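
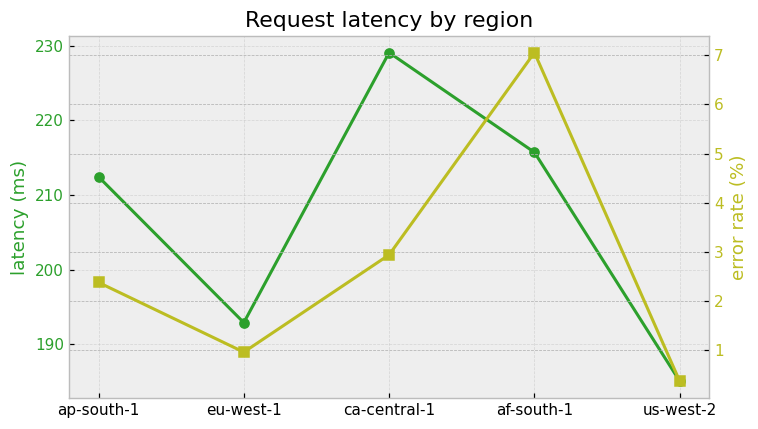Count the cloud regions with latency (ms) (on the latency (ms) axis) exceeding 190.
Above 190: ap-south-1, eu-west-1, ca-central-1, af-south-1.

4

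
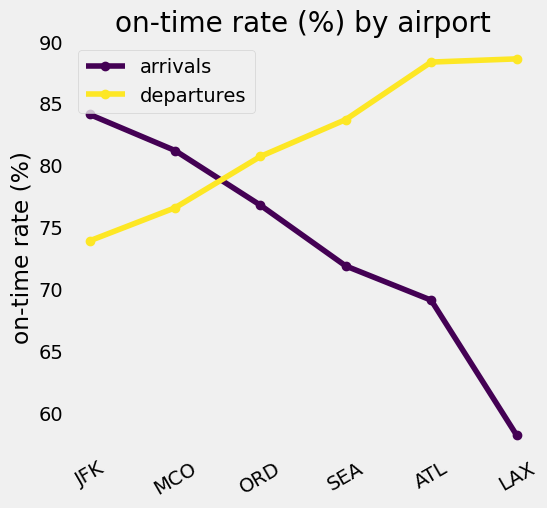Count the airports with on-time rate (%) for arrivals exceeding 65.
5

Above 65: JFK, MCO, ORD, SEA, ATL.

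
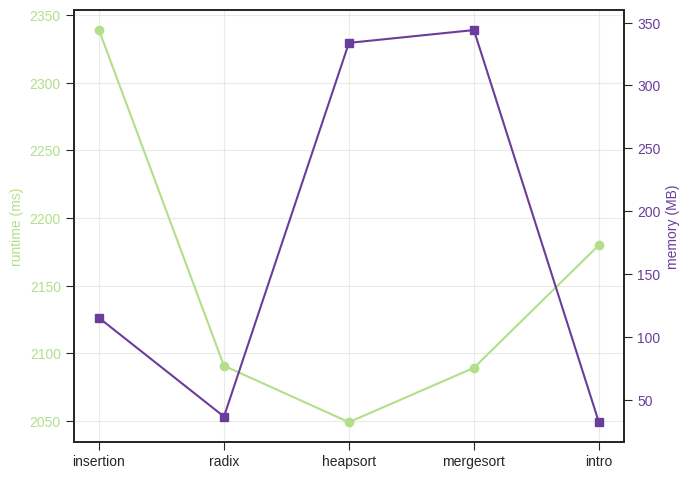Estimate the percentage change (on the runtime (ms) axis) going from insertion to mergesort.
≈ -10.6%

insertion ≈ 2350, mergesort ≈ 2100; (2100 − 2350) / 2350 ≈ -10.6%.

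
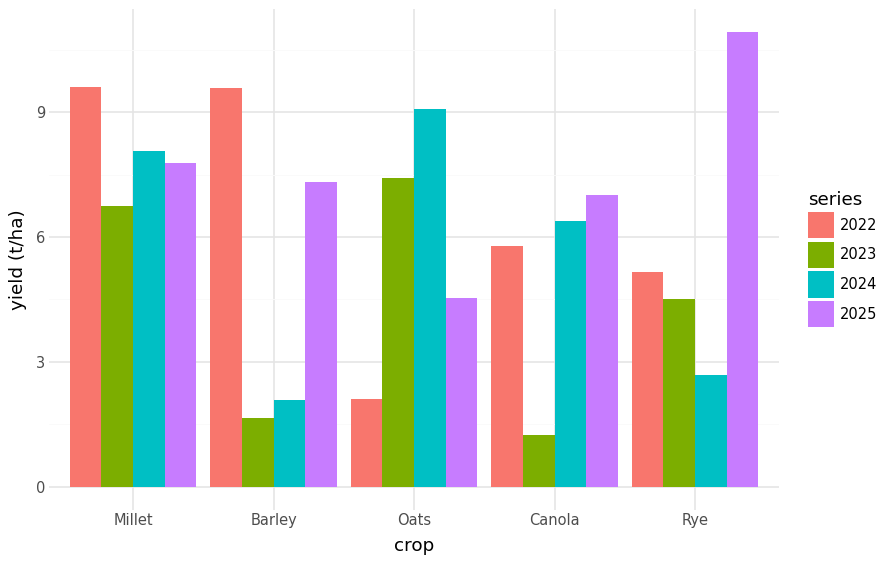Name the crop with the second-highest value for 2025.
Millet

Top 3 for 2025: Rye ≈ 11, Millet ≈ 8, Barley ≈ 7.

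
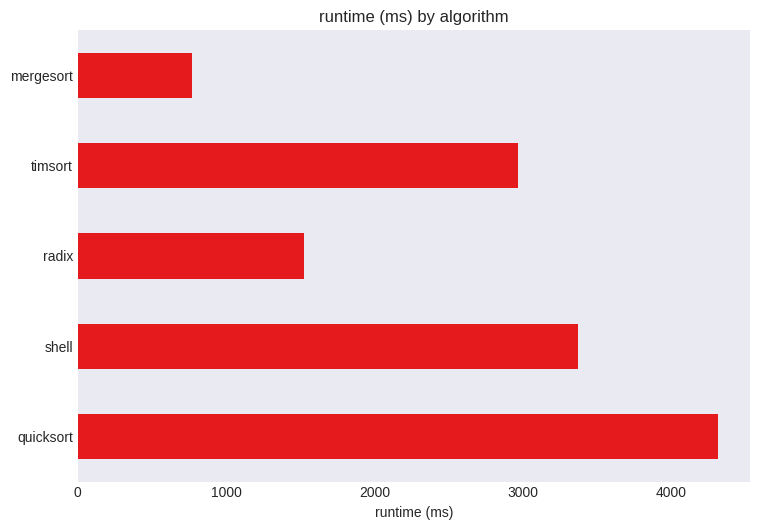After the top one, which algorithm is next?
Top 3: quicksort ≈ 4500, shell ≈ 3500, timsort ≈ 3000.

shell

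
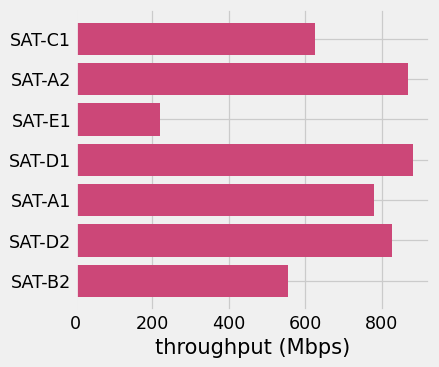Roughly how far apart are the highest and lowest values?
Max SAT-D1 ≈ 900, min SAT-E1 ≈ 200; range ≈ 700.

≈ 700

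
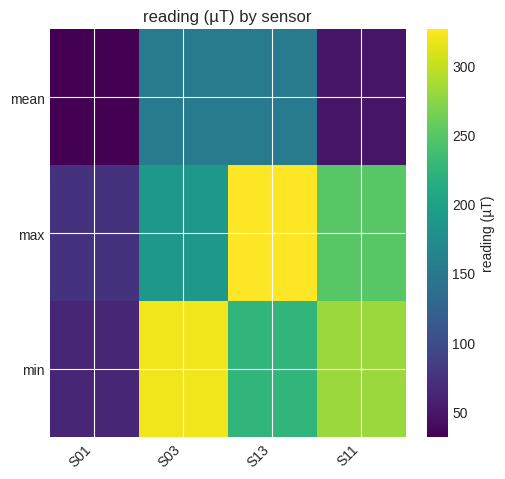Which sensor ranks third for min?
S13

Top 4 for min: S03 ≈ 325, S11 ≈ 275, S13 ≈ 225, S01 ≈ 75.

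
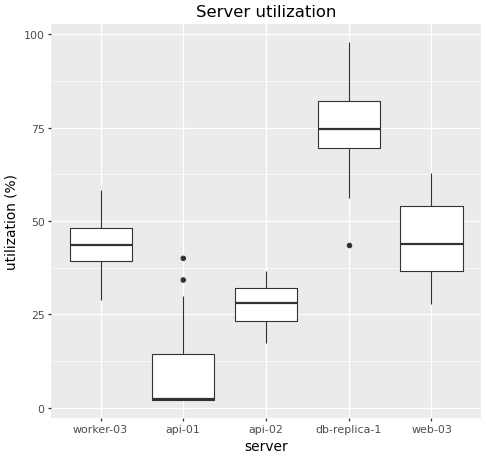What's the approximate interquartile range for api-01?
Q3 ≈ 10, Q1 ≈ 0; IQR ≈ 10.

≈ 10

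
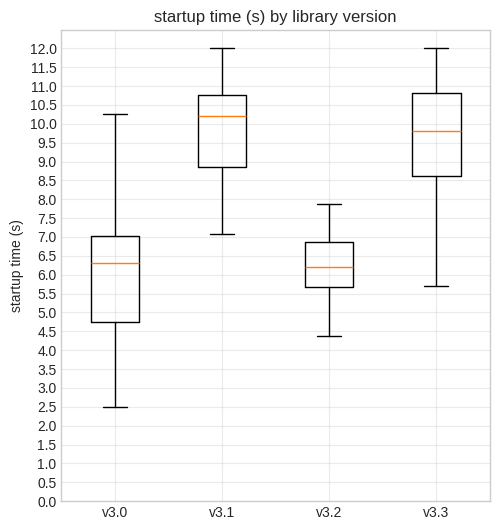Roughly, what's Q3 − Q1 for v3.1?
Q3 ≈ 11.0, Q1 ≈ 9.0; IQR ≈ 2.0.

≈ 2.0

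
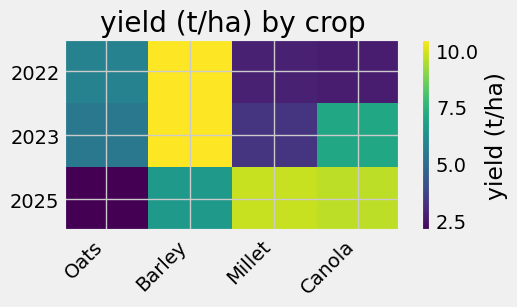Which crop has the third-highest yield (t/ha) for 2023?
Oats

Top 4 for 2023: Barley ≈ 10, Canola ≈ 7, Oats ≈ 5, Millet ≈ 3.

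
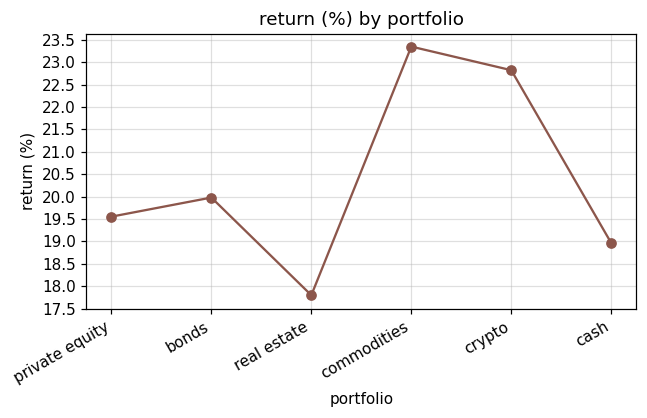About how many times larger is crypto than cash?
≈ 1.21×

crypto ≈ 23.0, cash ≈ 19.0; 23.0/19.0 ≈ 1.21.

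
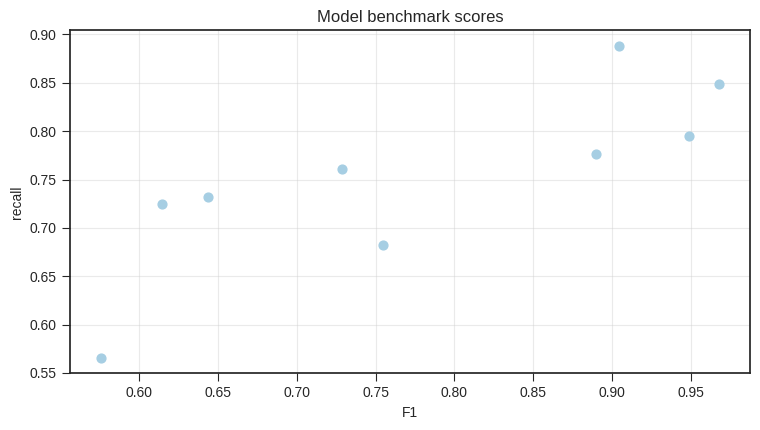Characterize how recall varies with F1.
Points are positively correlated; strong (|r| ≈ 0.8).

positive, strong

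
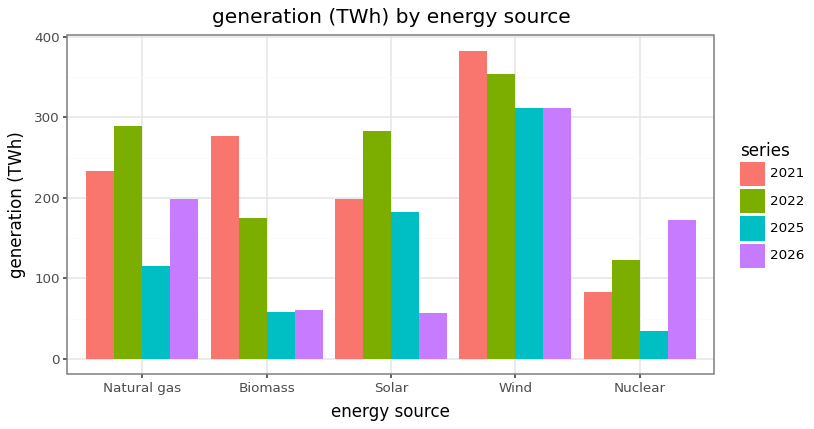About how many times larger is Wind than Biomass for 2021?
Wind ≈ 400, Biomass ≈ 300; 400/300 ≈ 1.33.

≈ 1.33×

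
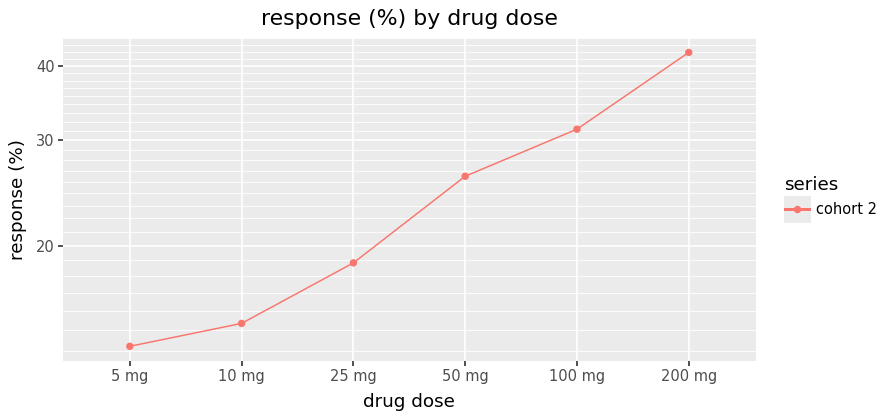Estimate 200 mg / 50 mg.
200 mg ≈ 40, 50 mg ≈ 25; 40/25 ≈ 1.6.

≈ 1.6×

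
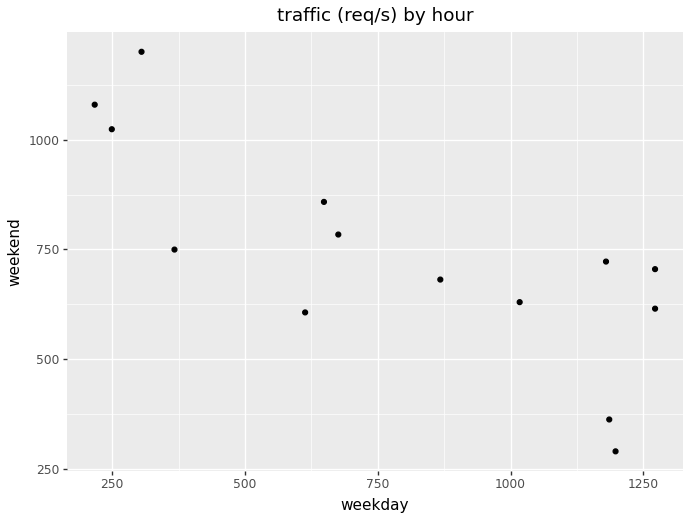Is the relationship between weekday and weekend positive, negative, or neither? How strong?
negative, strong

Points are negatively correlated; strong (|r| ≈ 0.8).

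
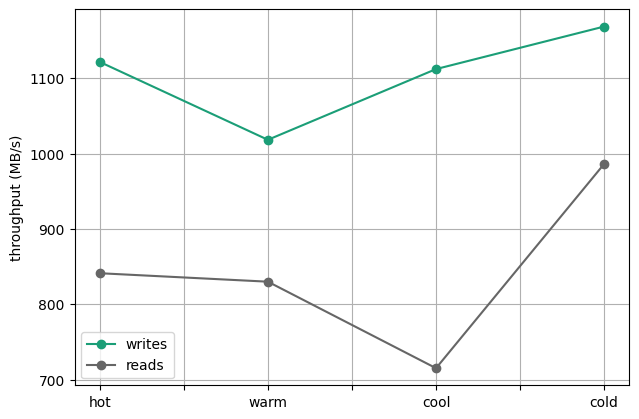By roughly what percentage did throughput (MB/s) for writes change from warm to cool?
≈ +10%

warm ≈ 1000, cool ≈ 1100; (1100 − 1000) / 1000 ≈ +10%.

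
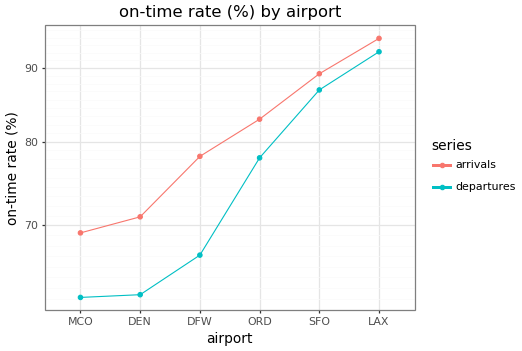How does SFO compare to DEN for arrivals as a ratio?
≈ 1.29×

SFO ≈ 90, DEN ≈ 70; 90/70 ≈ 1.29.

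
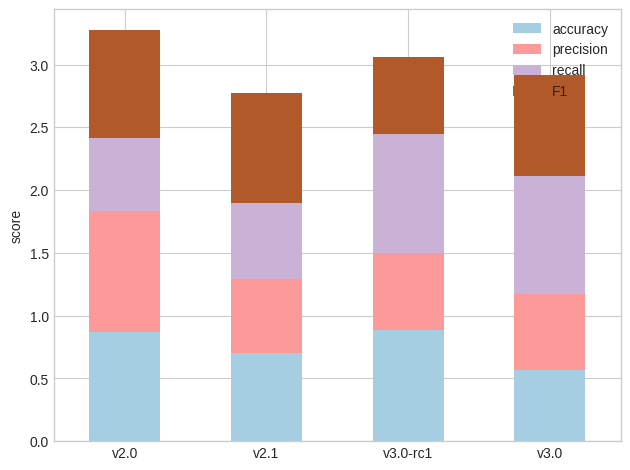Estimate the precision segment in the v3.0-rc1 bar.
≈ 0.5

precision top ≈ 1.5, bottom ≈ 1.0; segment ≈ 0.5.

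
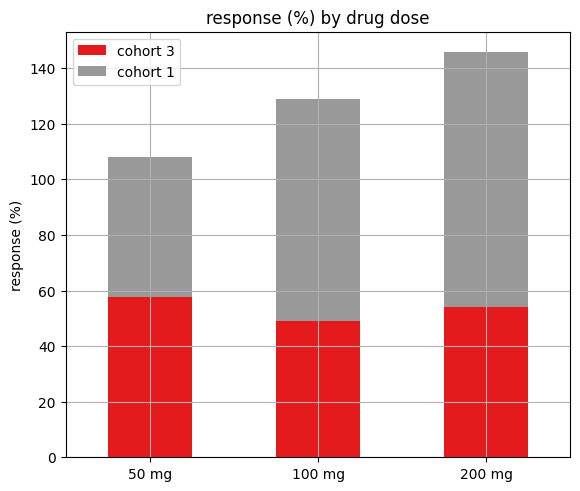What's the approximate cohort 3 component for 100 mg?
≈ 40

cohort 3 top ≈ 40, bottom ≈ 0; segment ≈ 40.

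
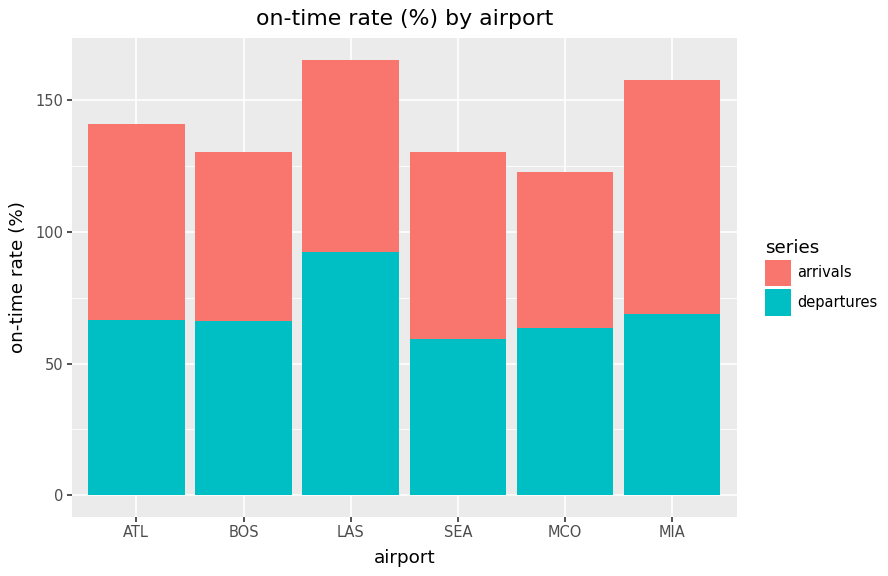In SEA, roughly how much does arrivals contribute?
≈ 80

arrivals top ≈ 140, bottom ≈ 60; segment ≈ 80.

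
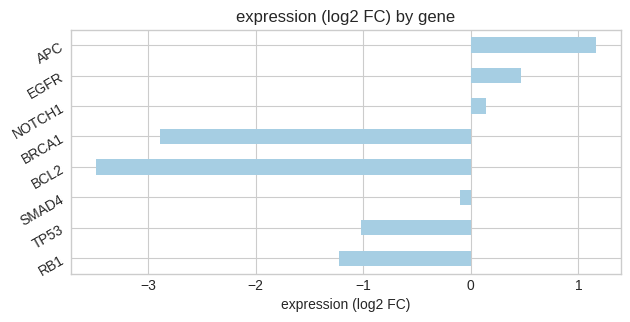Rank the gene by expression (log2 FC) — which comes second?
Top 3: APC ≈ 1.0, EGFR ≈ 0.5, NOTCH1 ≈ 0.0.

EGFR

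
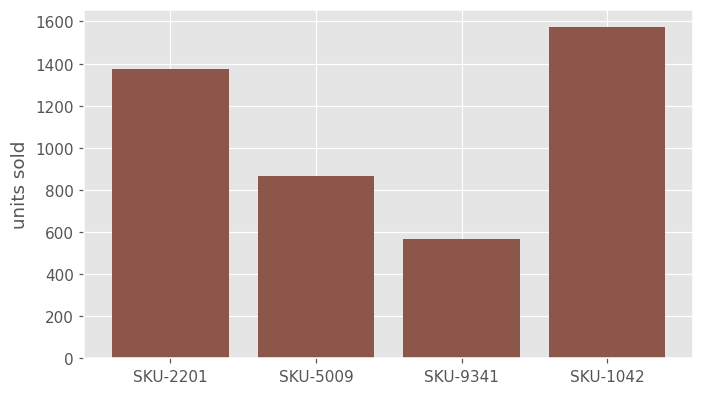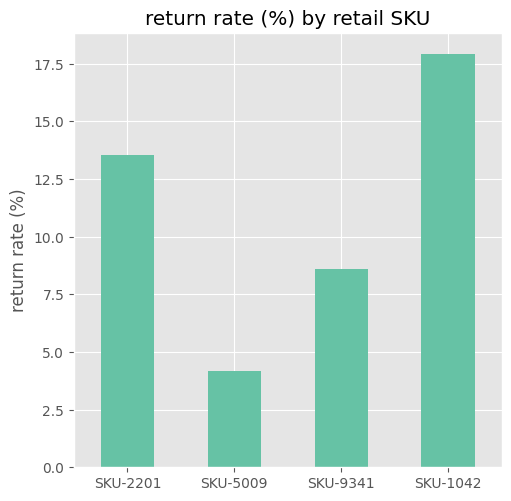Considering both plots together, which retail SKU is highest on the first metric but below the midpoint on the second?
Chart 2 median return rate (%) ≈ 12; below-median retail SKUs: SKU-5009, SKU-9341. Among those, SKU-5009 has the highest units sold (≈ 800).

SKU-5009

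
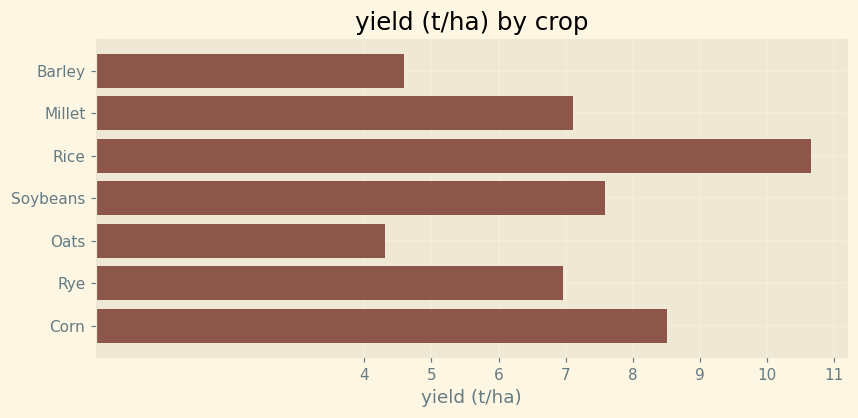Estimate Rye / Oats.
≈ 1.75×

Rye ≈ 7, Oats ≈ 4; 7/4 ≈ 1.75.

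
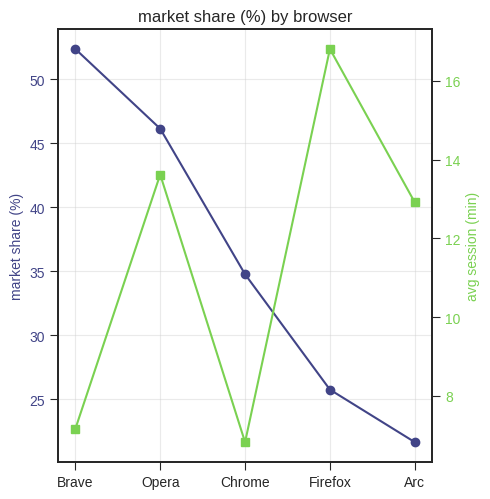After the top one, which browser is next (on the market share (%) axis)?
Opera

Top 3 (on the market share (%) axis): Brave ≈ 50, Opera ≈ 45, Chrome ≈ 35.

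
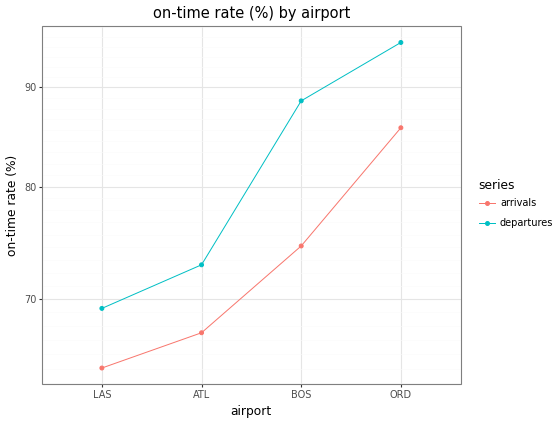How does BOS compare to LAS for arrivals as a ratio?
BOS ≈ 75, LAS ≈ 65; 75/65 ≈ 1.15.

≈ 1.15×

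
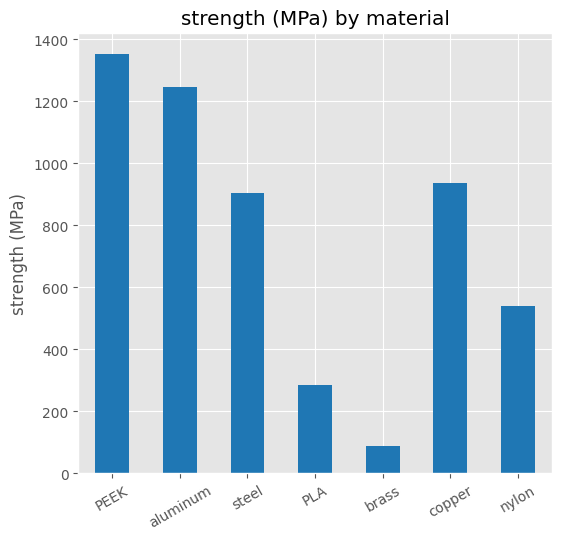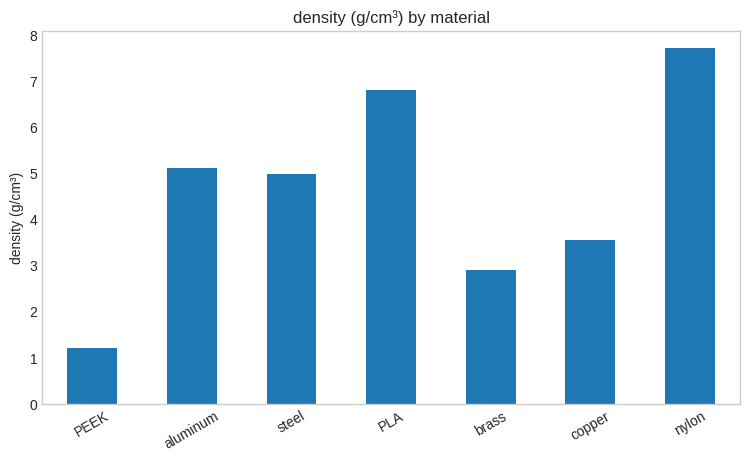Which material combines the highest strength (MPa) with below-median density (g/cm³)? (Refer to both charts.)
PEEK

Chart 2 median density (g/cm³) ≈ 5; below-median materials: PEEK, brass, copper. Among those, PEEK has the highest strength (MPa) (≈ 1400).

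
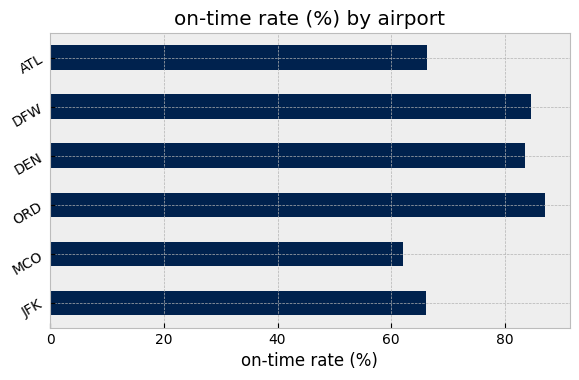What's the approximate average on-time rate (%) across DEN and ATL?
≈ 75

(80 + 70) / 2 ≈ 75.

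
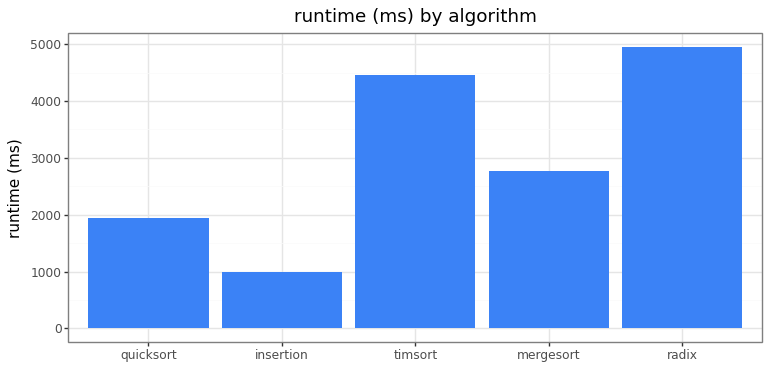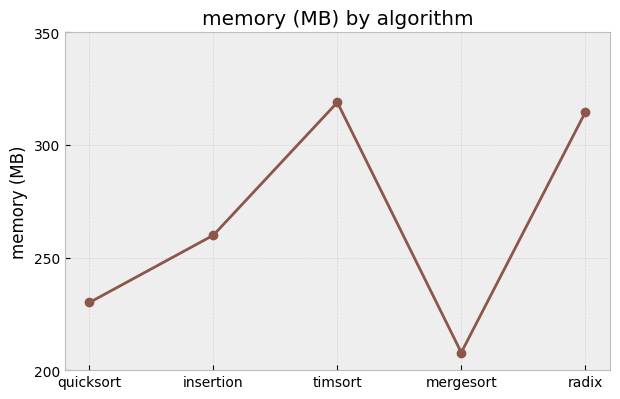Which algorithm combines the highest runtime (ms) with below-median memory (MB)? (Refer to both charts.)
mergesort

Chart 2 median memory (MB) ≈ 250; below-median algorithms: quicksort, mergesort. Among those, mergesort has the highest runtime (ms) (≈ 3000).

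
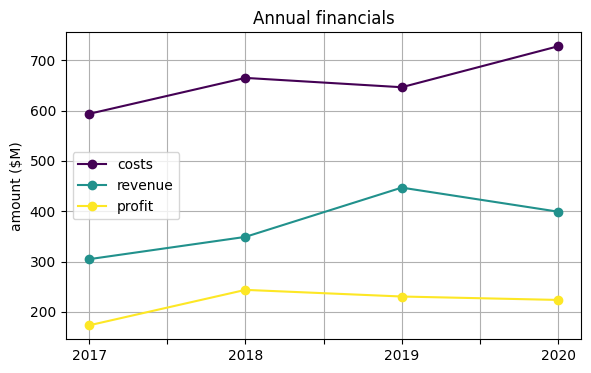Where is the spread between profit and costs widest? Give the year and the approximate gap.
2020: profit ≈ 200, costs ≈ 750 → gap ≈ 550. Next-largest (2018) is only ≈ 400.

2020, ≈ 550 $M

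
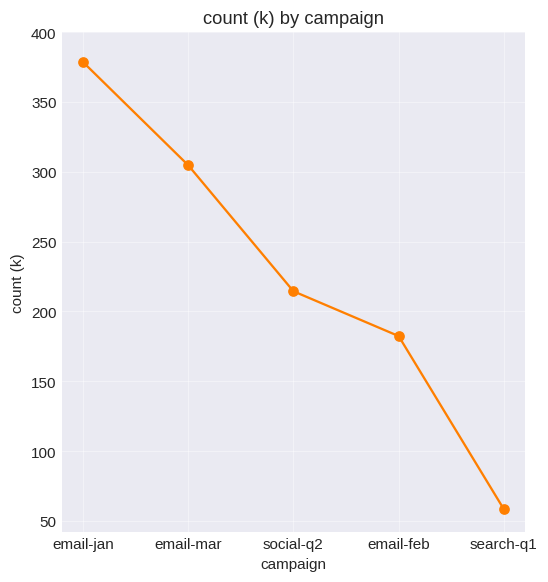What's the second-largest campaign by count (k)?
email-mar

Top 3: email-jan ≈ 400, email-mar ≈ 300, social-q2 ≈ 200.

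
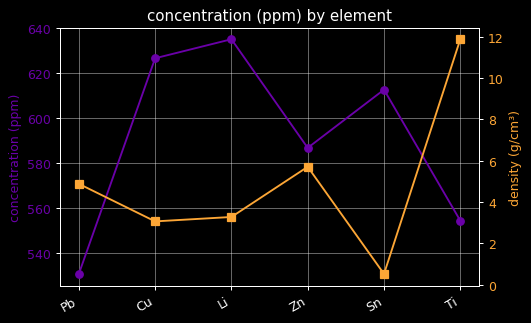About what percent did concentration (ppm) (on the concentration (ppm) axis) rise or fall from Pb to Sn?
≈ +15.1%

Pb ≈ 530, Sn ≈ 610; (610 − 530) / 530 ≈ +15.1%.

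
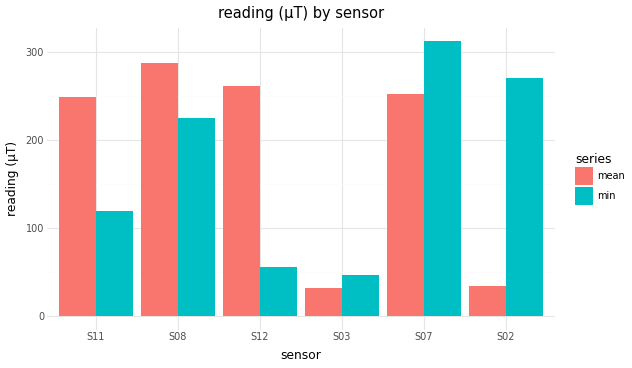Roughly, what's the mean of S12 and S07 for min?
(50 + 300) / 2 ≈ 175.

≈ 175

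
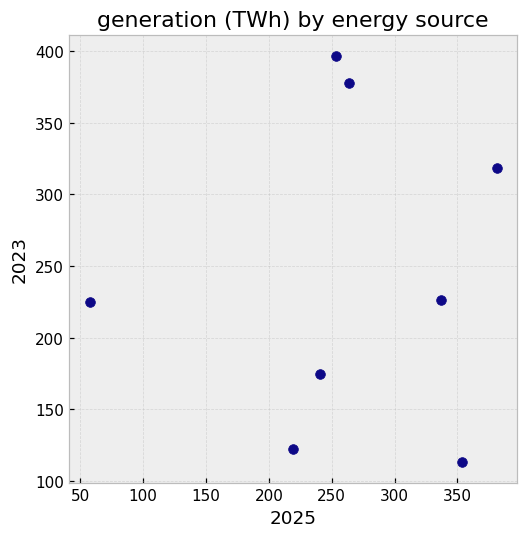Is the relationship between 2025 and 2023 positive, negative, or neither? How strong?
no clear correlation

Points are roughly uncorrelated; weak (|r| ≈ 0.1).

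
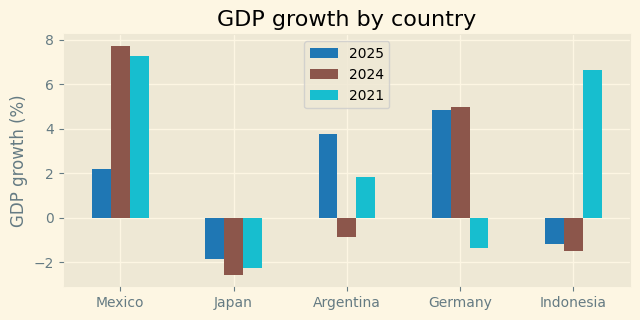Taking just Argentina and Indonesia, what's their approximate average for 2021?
≈ 4

(2 + 7) / 2 ≈ 4.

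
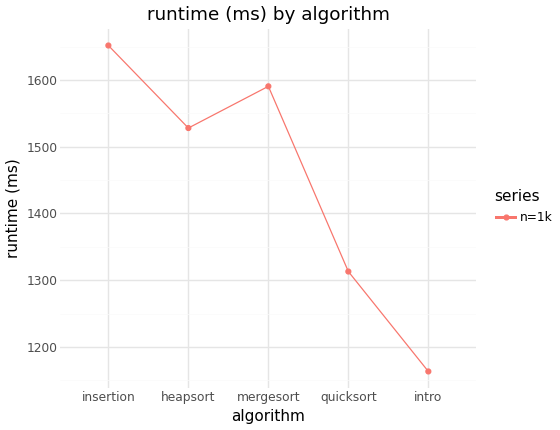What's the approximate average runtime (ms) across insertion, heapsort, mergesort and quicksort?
(1650 + 1550 + 1600 + 1300) / 4 ≈ 1525.

≈ 1525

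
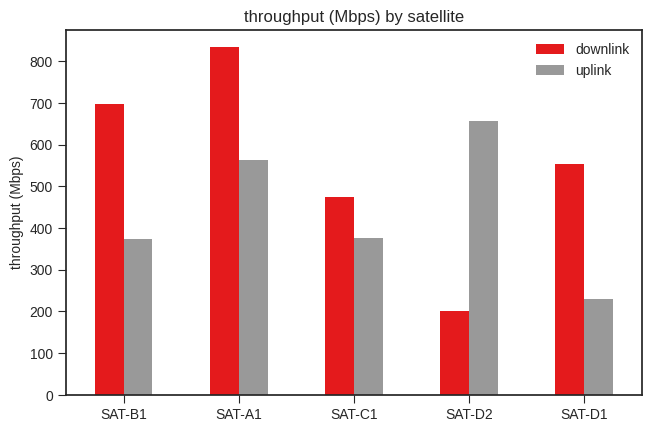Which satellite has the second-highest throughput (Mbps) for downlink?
Top 3 for downlink: SAT-A1 ≈ 800, SAT-B1 ≈ 700, SAT-D1 ≈ 600.

SAT-B1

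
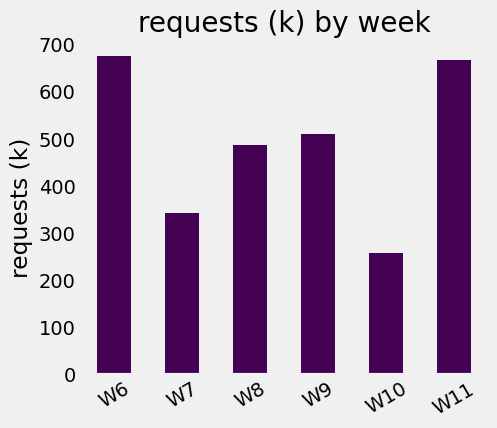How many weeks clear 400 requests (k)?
Above 400: W6, W8, W9, W11.

4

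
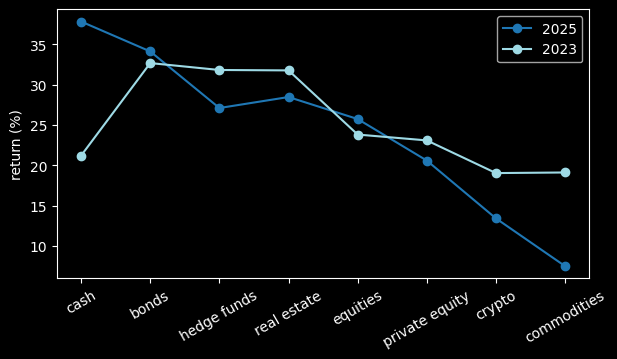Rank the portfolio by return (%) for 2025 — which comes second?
Top 3 for 2025: cash ≈ 40, bonds ≈ 35, real estate ≈ 30.

bonds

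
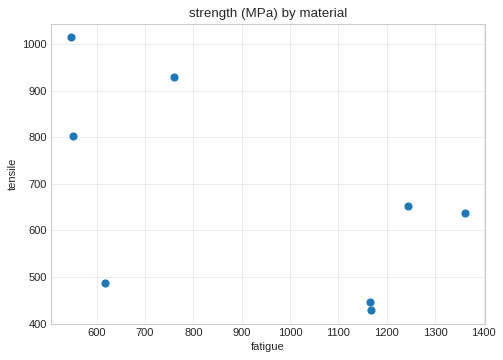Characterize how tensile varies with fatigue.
Points are negatively correlated; moderate (|r| ≈ 0.6).

negative, moderate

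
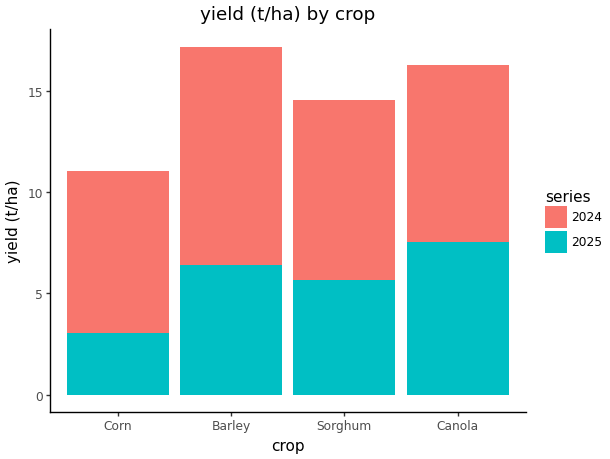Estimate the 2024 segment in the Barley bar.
2024 top ≈ 18, bottom ≈ 6; segment ≈ 12.

≈ 12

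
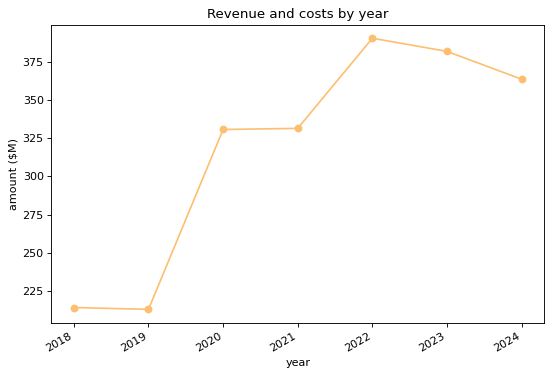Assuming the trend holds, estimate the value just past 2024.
≈ 340

Last three: 400, 380, 360 → slope ≈ -20/step → next ≈ 340.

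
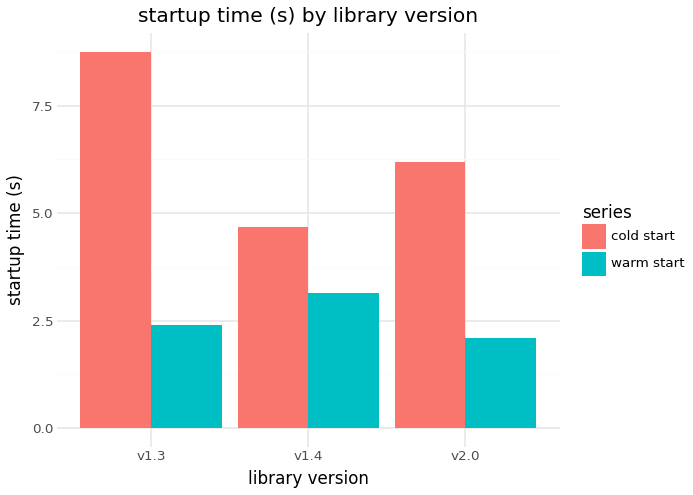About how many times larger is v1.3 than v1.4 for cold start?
≈ 1.8×

v1.3 ≈ 9, v1.4 ≈ 5; 9/5 ≈ 1.8.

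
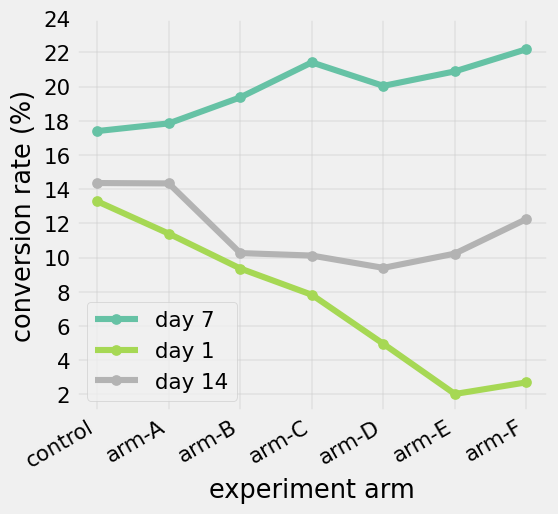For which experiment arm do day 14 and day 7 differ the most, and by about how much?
arm-C, ≈ 12 %

arm-C: day 14 ≈ 10, day 7 ≈ 22 → gap ≈ 12. Next-largest (arm-E) is only ≈ 10.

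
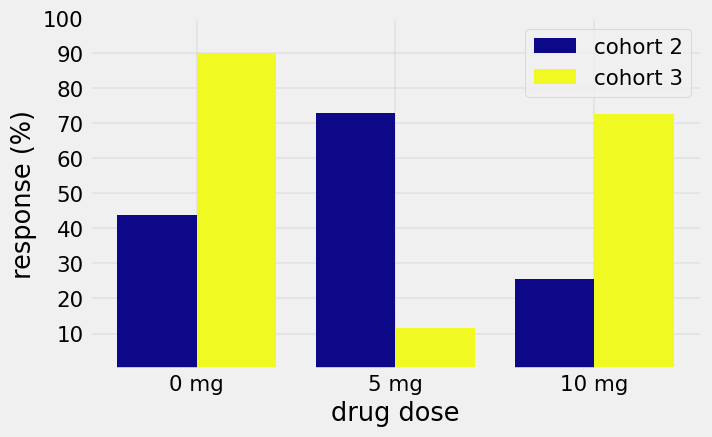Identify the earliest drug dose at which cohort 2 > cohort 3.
0 mg: cohort 2 ≈ 40 vs cohort 3 ≈ 90 (not yet); 5 mg: cohort 2 ≈ 70 vs cohort 3 ≈ 10 (first crossover).

5 mg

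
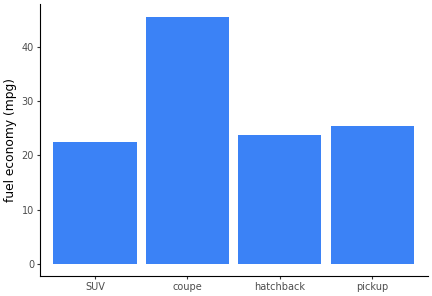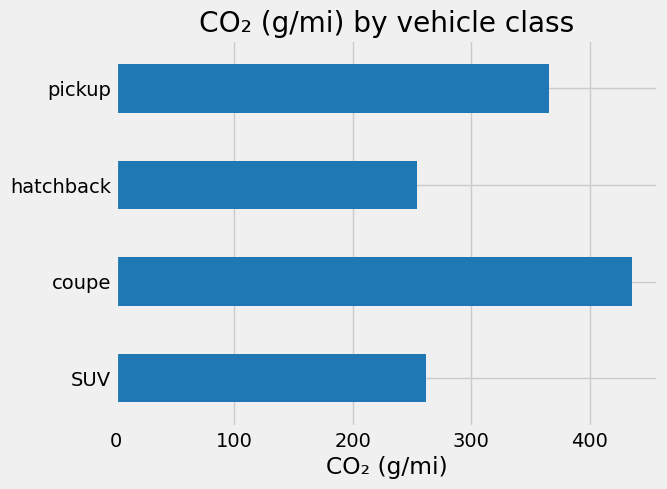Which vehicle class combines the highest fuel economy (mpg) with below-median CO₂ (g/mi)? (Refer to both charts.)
Chart 2 median CO₂ (g/mi) ≈ 300; below-median vehicle classes: SUV, hatchback. Among those, hatchback has the highest fuel economy (mpg) (≈ 25).

hatchback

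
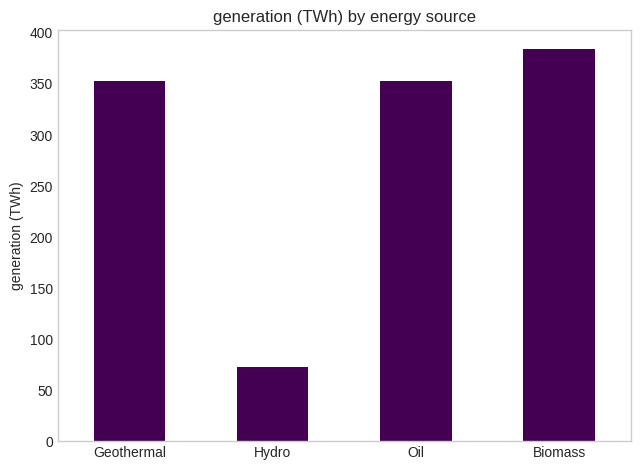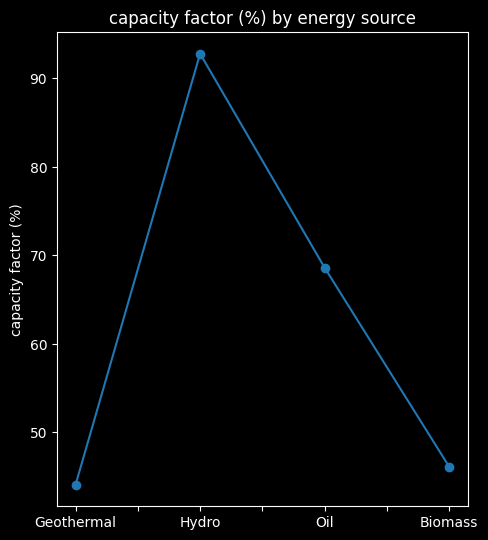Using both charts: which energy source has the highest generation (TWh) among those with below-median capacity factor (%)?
Chart 2 median capacity factor (%) ≈ 60; below-median energy sources: Geothermal, Biomass. Among those, Biomass has the highest generation (TWh) (≈ 400).

Biomass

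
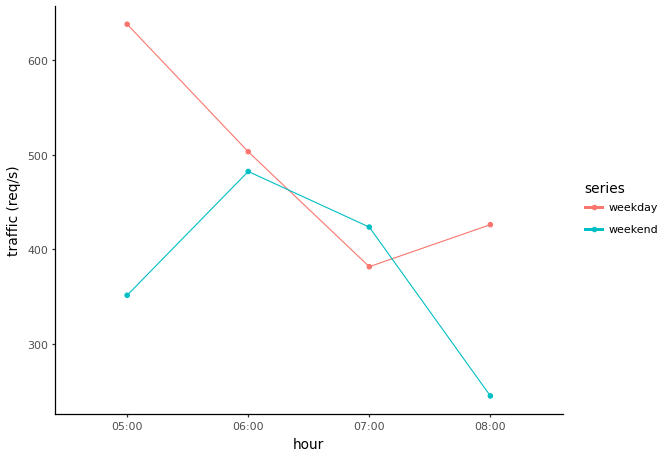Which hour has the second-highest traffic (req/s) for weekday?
Top 3 for weekday: 05:00 ≈ 650, 06:00 ≈ 500, 08:00 ≈ 450.

06:00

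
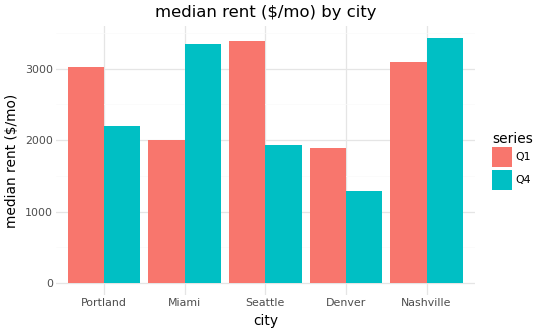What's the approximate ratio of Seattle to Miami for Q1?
≈ 1.75×

Seattle ≈ 3500, Miami ≈ 2000; 3500/2000 ≈ 1.75.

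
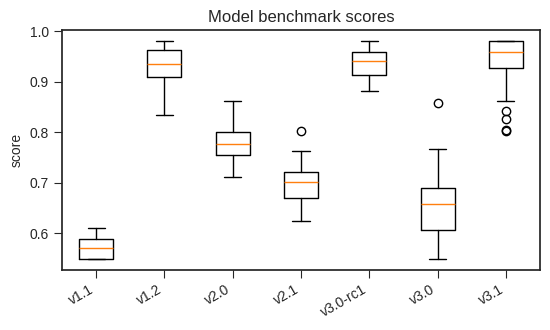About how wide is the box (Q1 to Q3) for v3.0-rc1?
≈ 0.05

Q3 ≈ 0.95, Q1 ≈ 0.90; IQR ≈ 0.05.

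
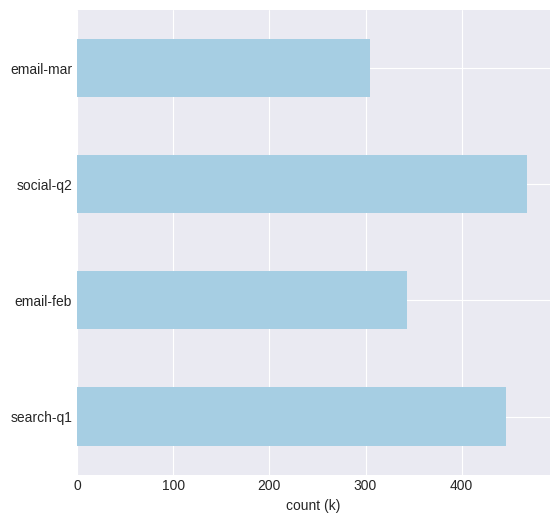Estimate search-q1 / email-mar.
search-q1 ≈ 450, email-mar ≈ 300; 450/300 ≈ 1.5.

≈ 1.5×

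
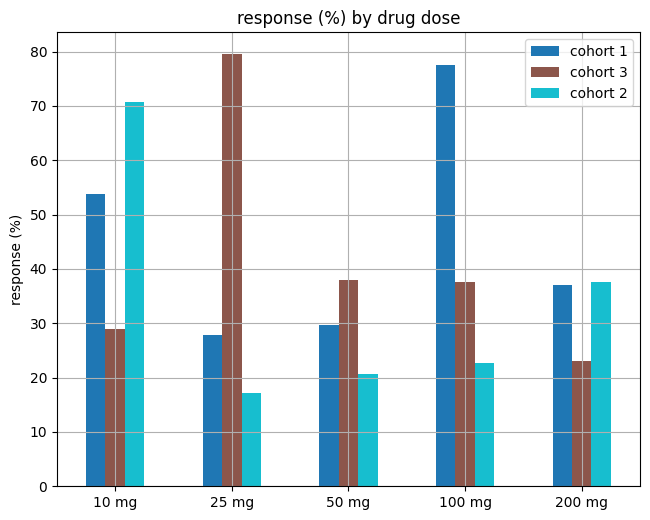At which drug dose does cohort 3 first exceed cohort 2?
10 mg: cohort 3 ≈ 30 vs cohort 2 ≈ 70 (not yet); 25 mg: cohort 3 ≈ 80 vs cohort 2 ≈ 20 (first crossover).

25 mg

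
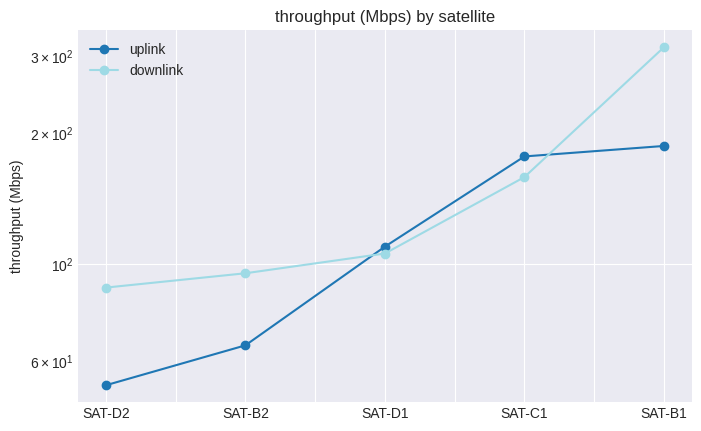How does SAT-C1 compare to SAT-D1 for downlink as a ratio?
≈ 1.5×

SAT-C1 ≈ 150, SAT-D1 ≈ 100; 150/100 ≈ 1.5.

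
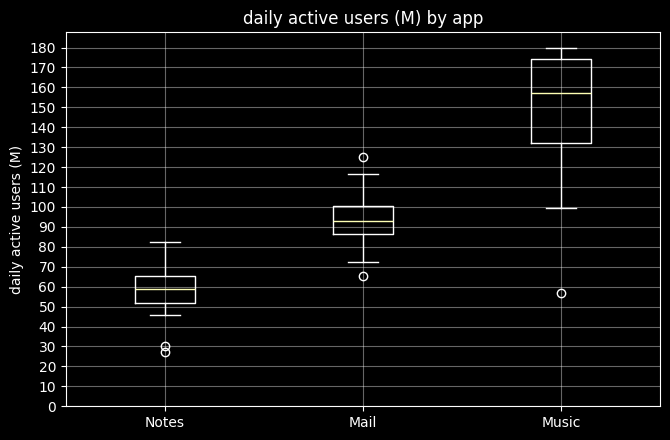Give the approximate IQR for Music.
Q3 ≈ 170, Q1 ≈ 130; IQR ≈ 40.

≈ 40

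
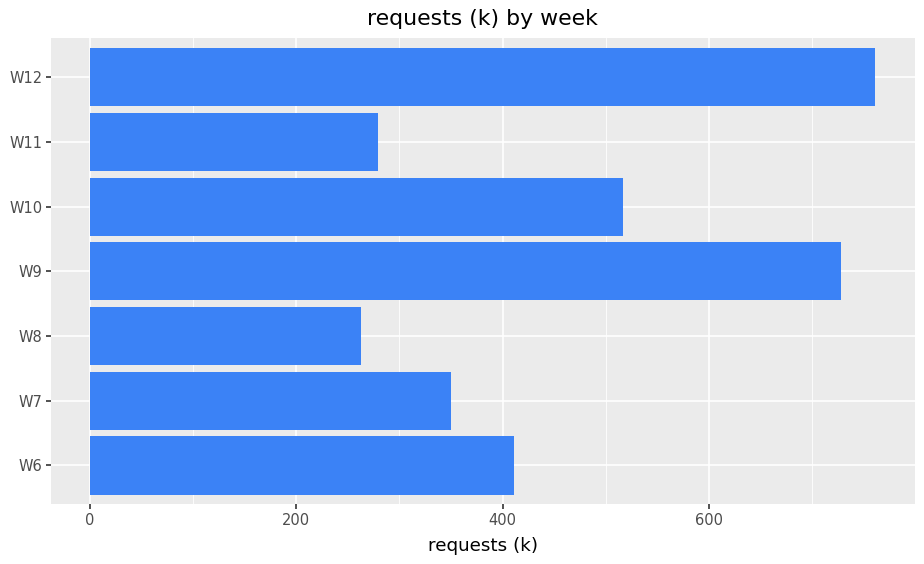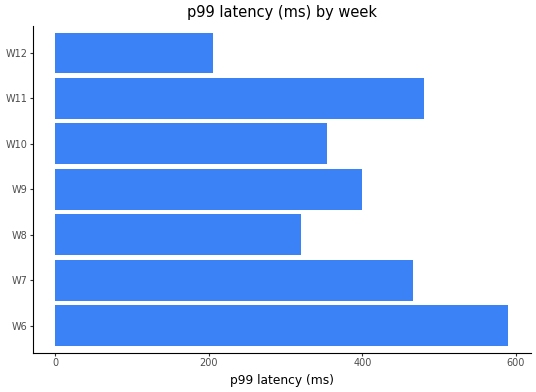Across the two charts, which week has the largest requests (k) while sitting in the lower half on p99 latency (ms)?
W12

Chart 2 median p99 latency (ms) ≈ 400; below-median weeks: W8, W10, W12. Among those, W12 has the highest requests (k) (≈ 800).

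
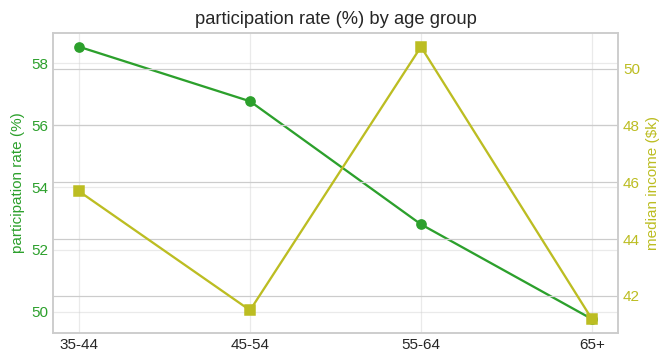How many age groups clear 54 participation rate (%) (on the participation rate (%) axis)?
Above 54: 35-44, 45-54.

2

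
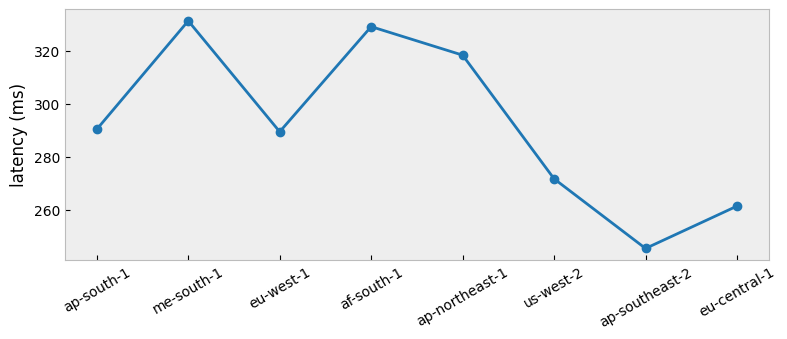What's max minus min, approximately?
≈ 80

Max me-south-1 ≈ 330, min ap-southeast-2 ≈ 250; range ≈ 80.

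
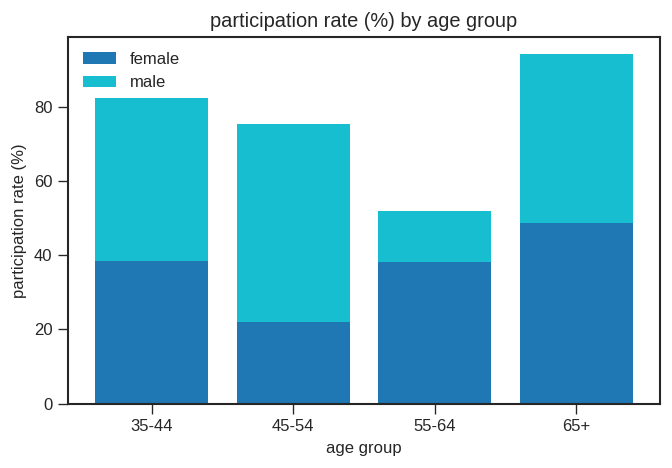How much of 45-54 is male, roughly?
male top ≈ 80, bottom ≈ 20; segment ≈ 60.

≈ 60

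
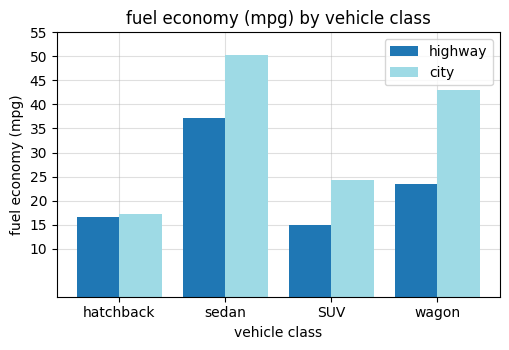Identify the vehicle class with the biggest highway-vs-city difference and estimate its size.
wagon: highway ≈ 25, city ≈ 45 → gap ≈ 20. Next-largest (sedan) is only ≈ 15.

wagon, ≈ 20 mpg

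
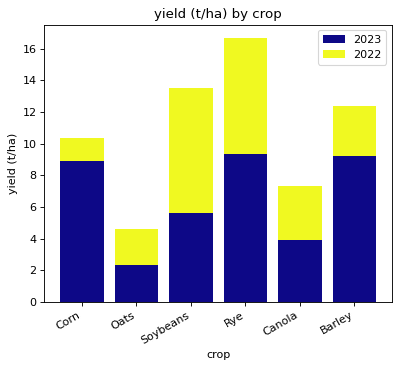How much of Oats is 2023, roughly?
2023 top ≈ 2, bottom ≈ 0; segment ≈ 2.

≈ 2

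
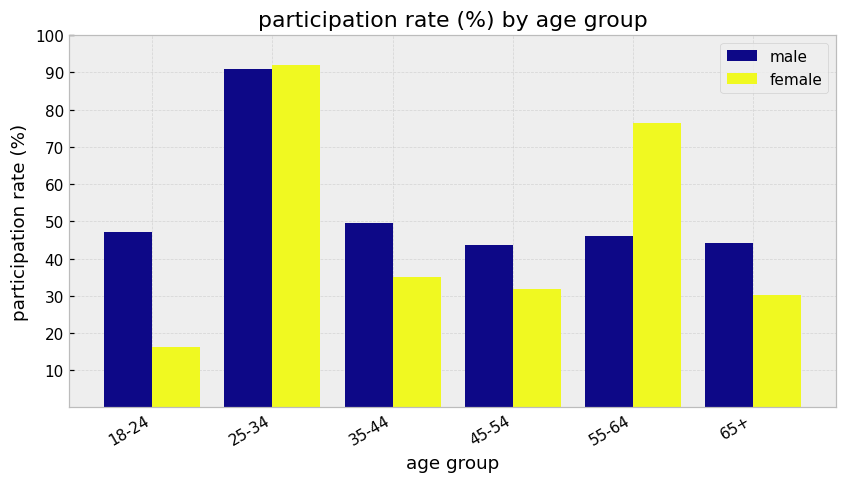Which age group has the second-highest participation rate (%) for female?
55-64

Top 3 for female: 25-34 ≈ 90, 55-64 ≈ 80, 35-44 ≈ 40.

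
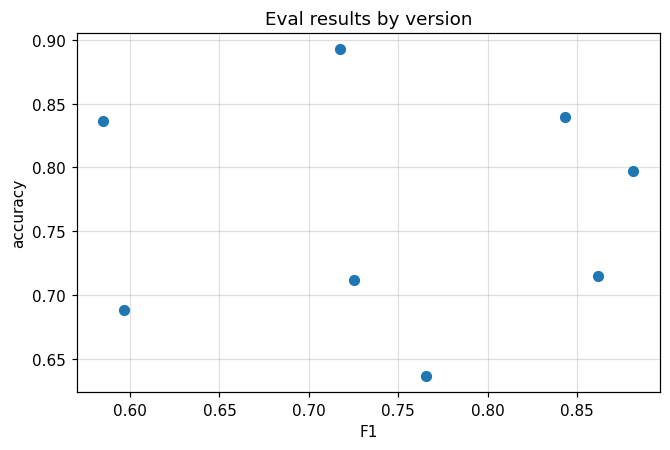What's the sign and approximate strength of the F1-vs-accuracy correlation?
no clear correlation

Points are roughly uncorrelated; weak (|r| ≈ 0.0).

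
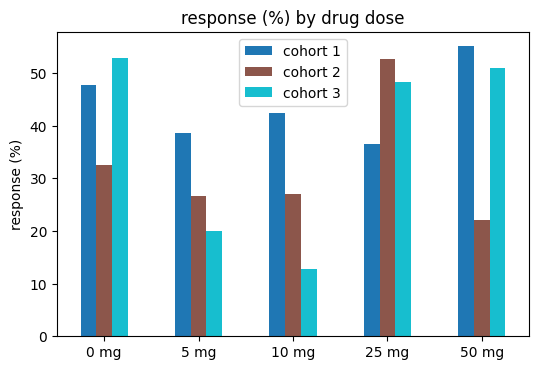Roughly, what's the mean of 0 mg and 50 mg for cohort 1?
≈ 52

(50 + 55) / 2 ≈ 52.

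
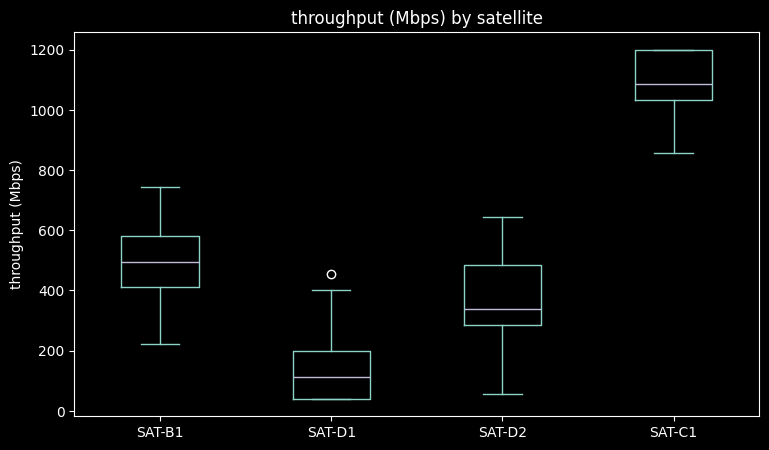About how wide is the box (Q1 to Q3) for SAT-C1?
≈ 200

Q3 ≈ 1200, Q1 ≈ 1000; IQR ≈ 200.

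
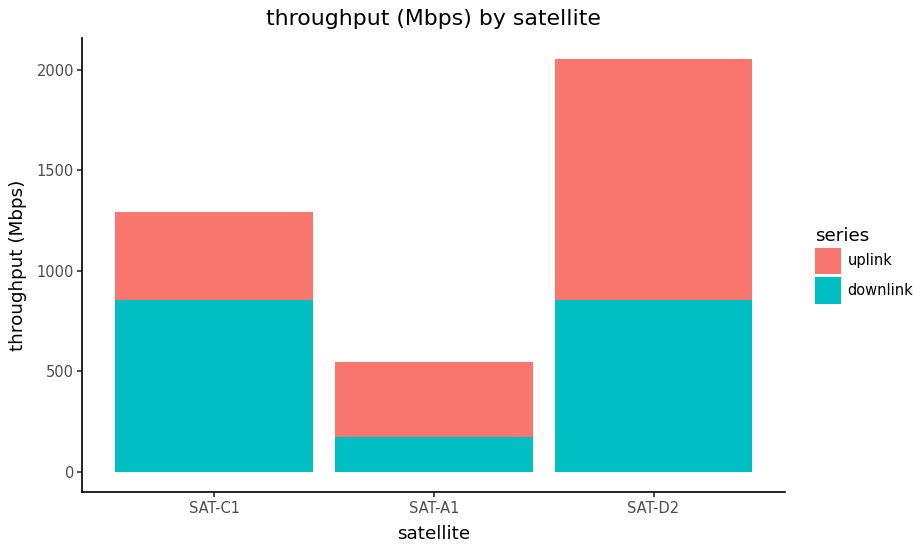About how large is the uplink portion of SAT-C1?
≈ 400

uplink top ≈ 1200, bottom ≈ 800; segment ≈ 400.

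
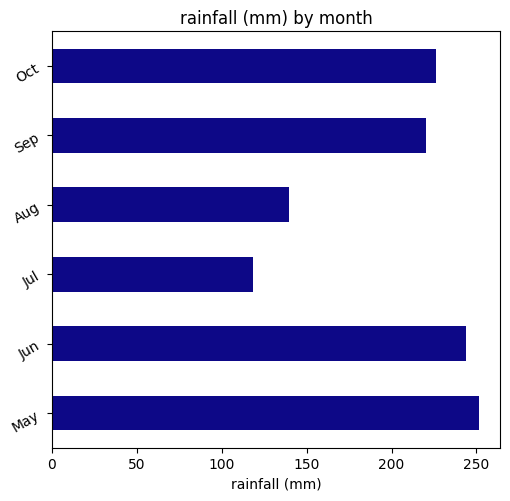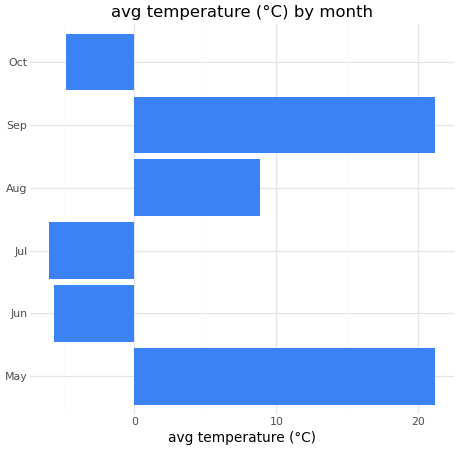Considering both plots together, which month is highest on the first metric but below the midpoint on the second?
Chart 2 median avg temperature (°C) ≈ 2; below-median months: Jun, Jul, Oct. Among those, Jun has the highest rainfall (mm) (≈ 250).

Jun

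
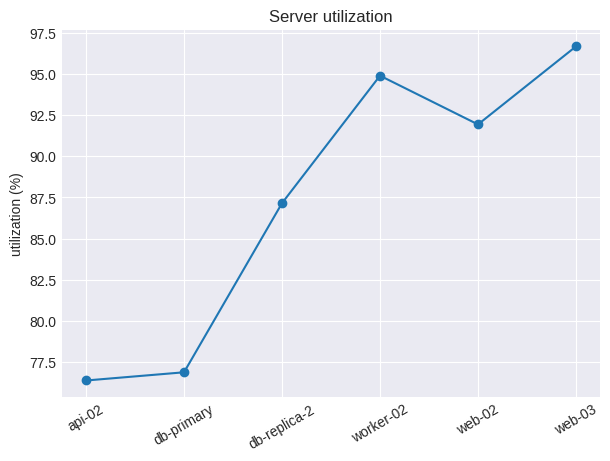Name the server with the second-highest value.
Top 3: web-03 ≈ 96, worker-02 ≈ 94, web-02 ≈ 92.

worker-02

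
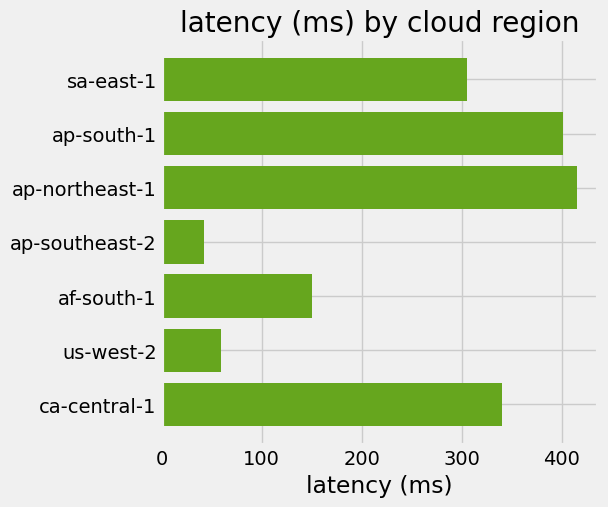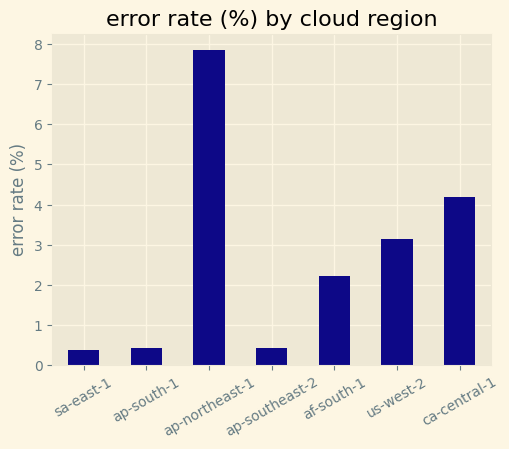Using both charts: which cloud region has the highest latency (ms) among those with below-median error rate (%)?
Chart 2 median error rate (%) ≈ 2; below-median cloud regions: sa-east-1, ap-south-1, ap-southeast-2. Among those, ap-south-1 has the highest latency (ms) (≈ 400).

ap-south-1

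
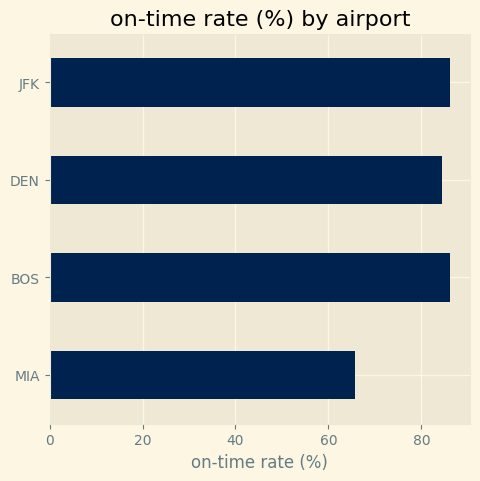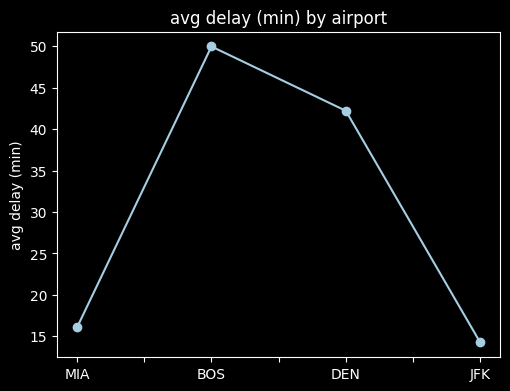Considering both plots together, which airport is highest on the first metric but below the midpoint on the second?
Chart 2 median avg delay (min) ≈ 30; below-median airports: MIA, JFK. Among those, JFK has the highest on-time rate (%) (≈ 90).

JFK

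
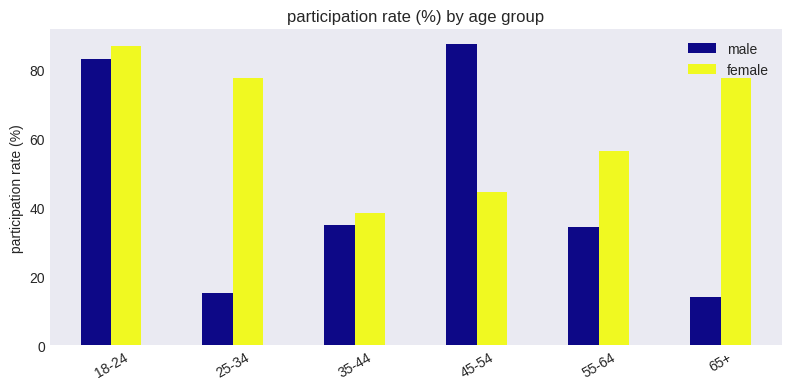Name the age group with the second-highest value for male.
Top 3 for male: 45-54 ≈ 90, 18-24 ≈ 80, 35-44 ≈ 30.

18-24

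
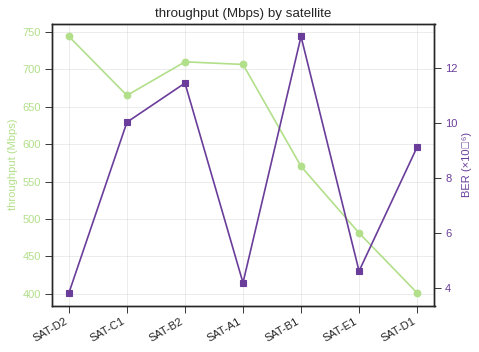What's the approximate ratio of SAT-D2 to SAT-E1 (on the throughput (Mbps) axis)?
≈ 1.5×

SAT-D2 ≈ 750, SAT-E1 ≈ 500; 750/500 ≈ 1.5.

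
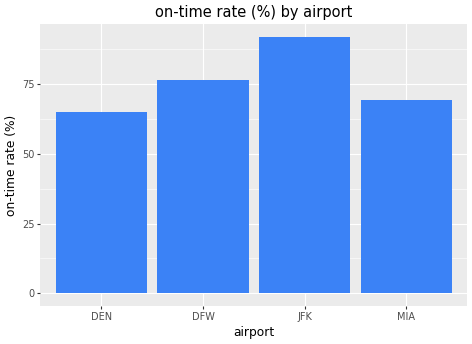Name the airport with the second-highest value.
Top 3: JFK ≈ 90, DFW ≈ 80, MIA ≈ 70.

DFW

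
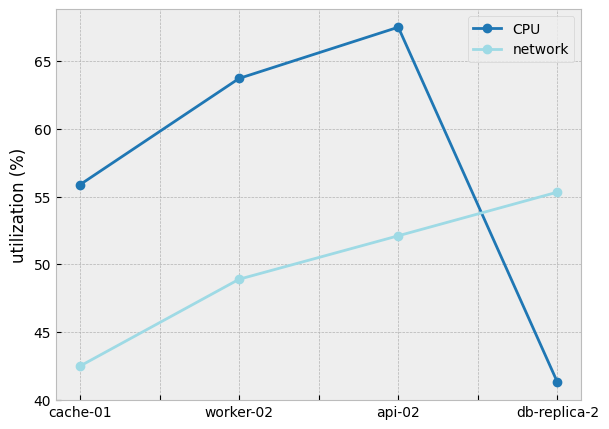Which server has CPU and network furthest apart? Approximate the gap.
api-02, ≈ 20 %

api-02: CPU ≈ 70, network ≈ 50 → gap ≈ 20. Next-largest (worker-02) is only ≈ 15.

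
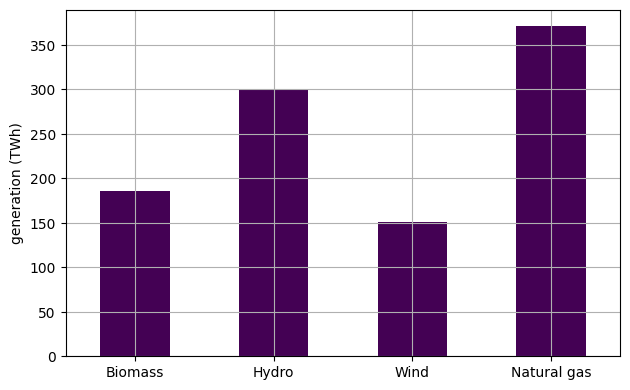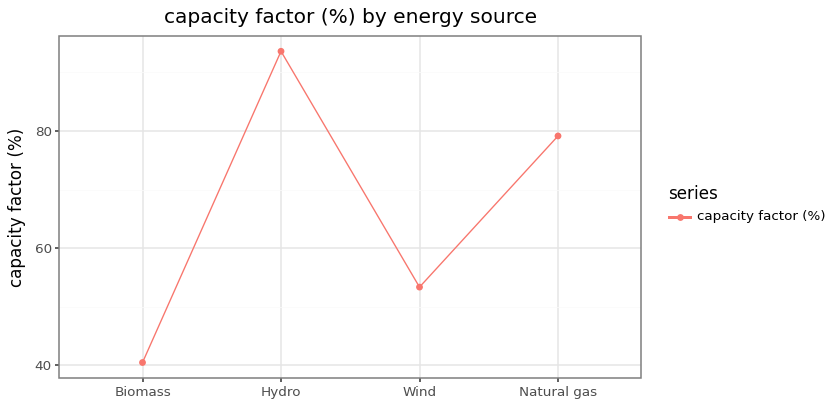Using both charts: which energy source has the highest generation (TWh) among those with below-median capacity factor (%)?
Biomass

Chart 2 median capacity factor (%) ≈ 70; below-median energy sources: Biomass, Wind. Among those, Biomass has the highest generation (TWh) (≈ 200).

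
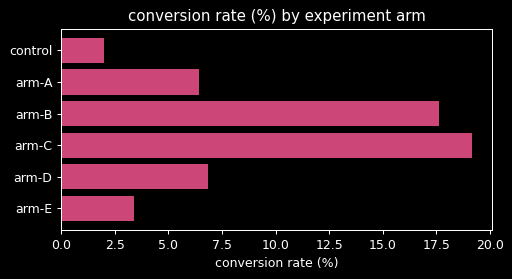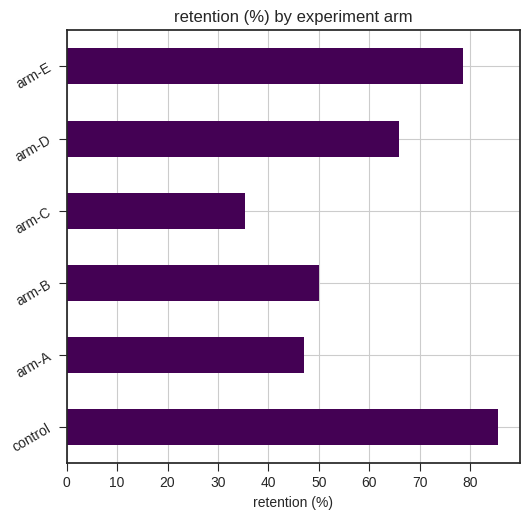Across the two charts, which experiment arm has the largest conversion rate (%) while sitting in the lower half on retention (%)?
Chart 2 median retention (%) ≈ 60; below-median experiment arms: arm-A, arm-B, arm-C. Among those, arm-C has the highest conversion rate (%) (≈ 20).

arm-C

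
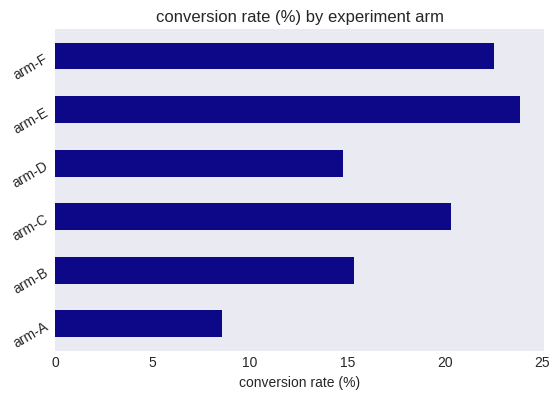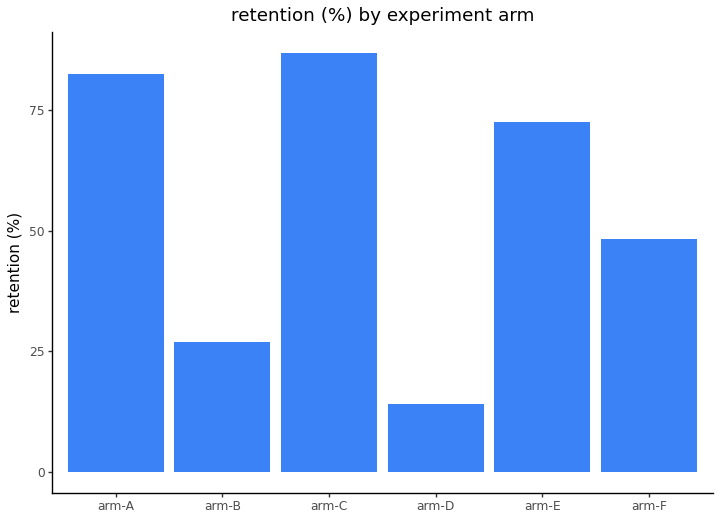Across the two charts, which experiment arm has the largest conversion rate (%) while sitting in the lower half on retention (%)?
arm-F

Chart 2 median retention (%) ≈ 60; below-median experiment arms: arm-B, arm-D, arm-F. Among those, arm-F has the highest conversion rate (%) (≈ 25).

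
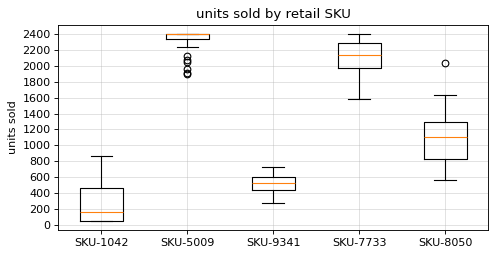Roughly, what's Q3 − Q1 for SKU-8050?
≈ 400

Q3 ≈ 1200, Q1 ≈ 800; IQR ≈ 400.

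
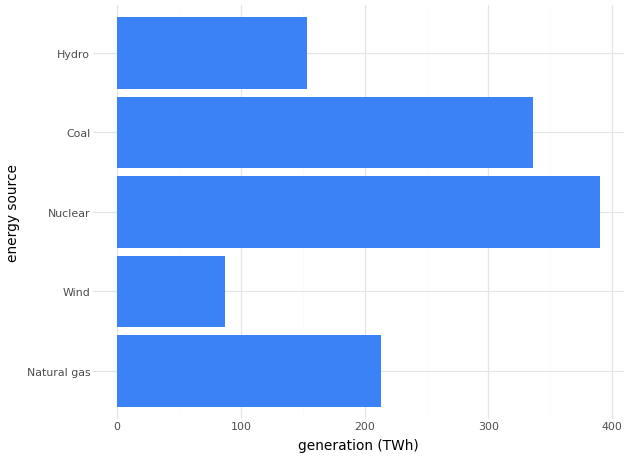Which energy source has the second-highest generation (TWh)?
Coal

Top 3: Nuclear ≈ 400, Coal ≈ 350, Natural gas ≈ 200.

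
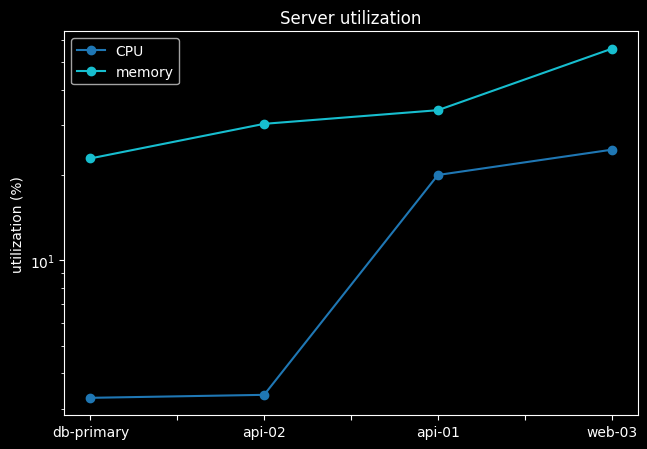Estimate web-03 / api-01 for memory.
web-03 ≈ 55, api-01 ≈ 35; 55/35 ≈ 1.57.

≈ 1.57×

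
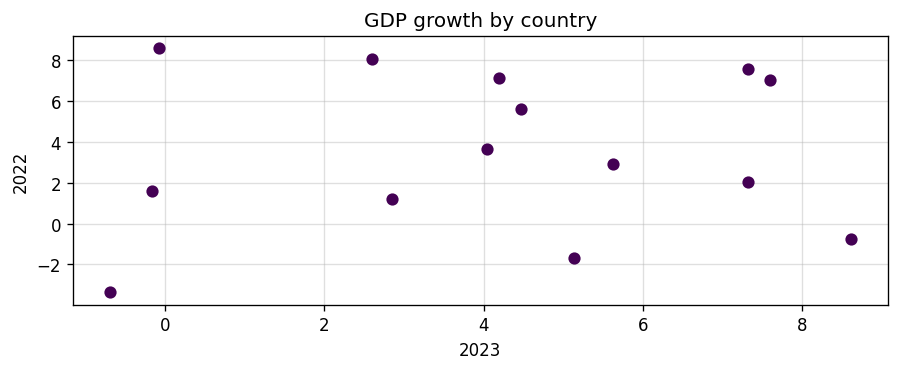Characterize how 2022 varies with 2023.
Points are roughly uncorrelated; weak (|r| ≈ 0.1).

no clear correlation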